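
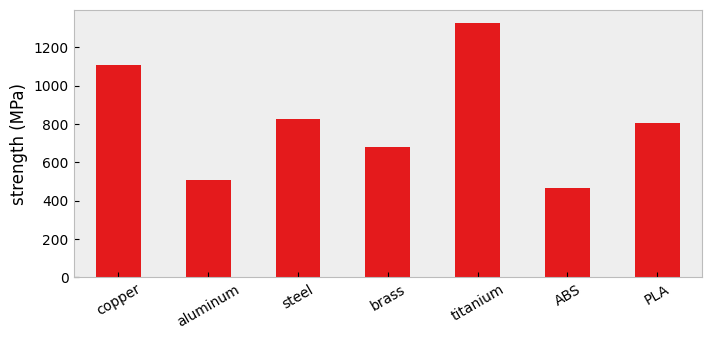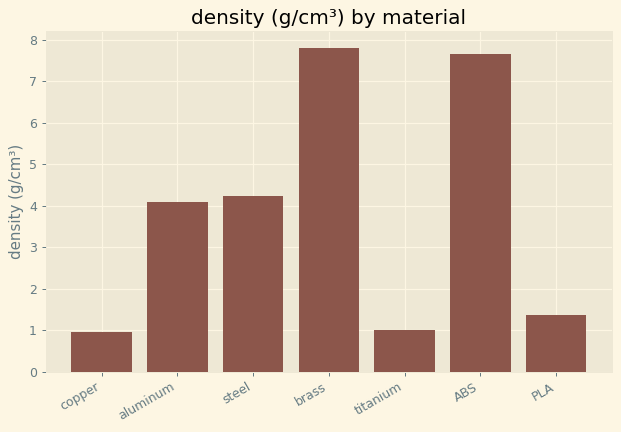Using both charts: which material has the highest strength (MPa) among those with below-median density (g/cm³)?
titanium

Chart 2 median density (g/cm³) ≈ 4; below-median materials: copper, titanium, PLA. Among those, titanium has the highest strength (MPa) (≈ 1400).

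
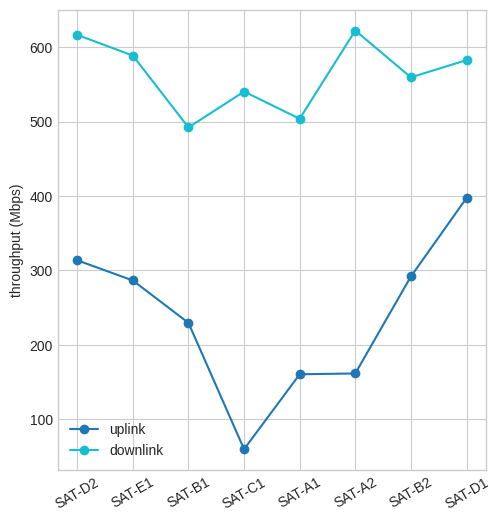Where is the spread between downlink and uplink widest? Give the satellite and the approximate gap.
SAT-C1, ≈ 500 Mbps

SAT-C1: downlink ≈ 550, uplink ≈ 50 → gap ≈ 500. Next-largest (SAT-A2) is only ≈ 450.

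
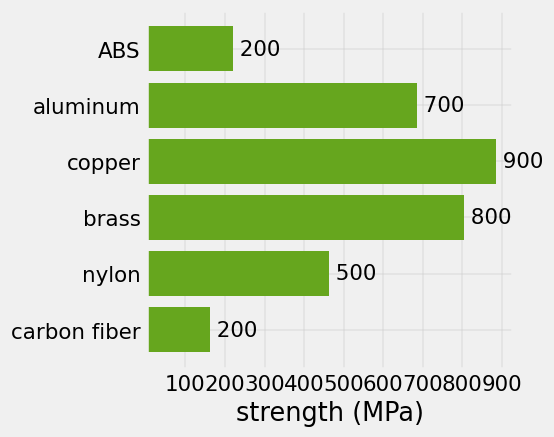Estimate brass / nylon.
brass ≈ 800, nylon ≈ 500; 800/500 ≈ 1.6.

≈ 1.6×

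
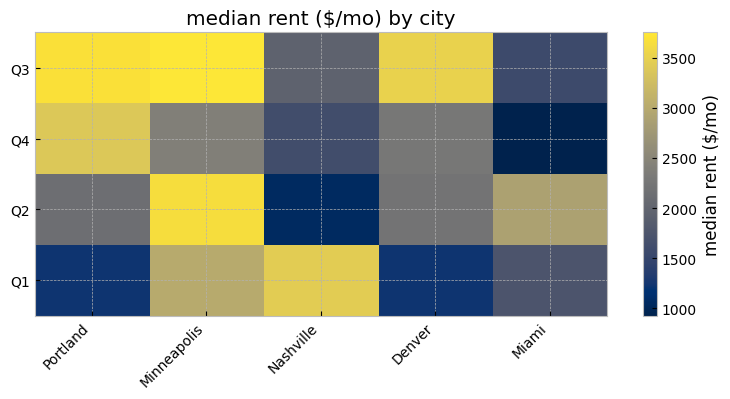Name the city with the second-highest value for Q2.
Miami

Top 3 for Q2: Minneapolis ≈ 3500, Miami ≈ 3000, Denver ≈ 2000.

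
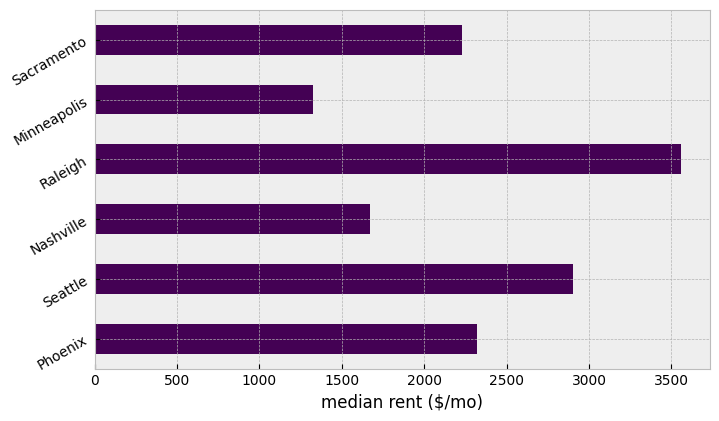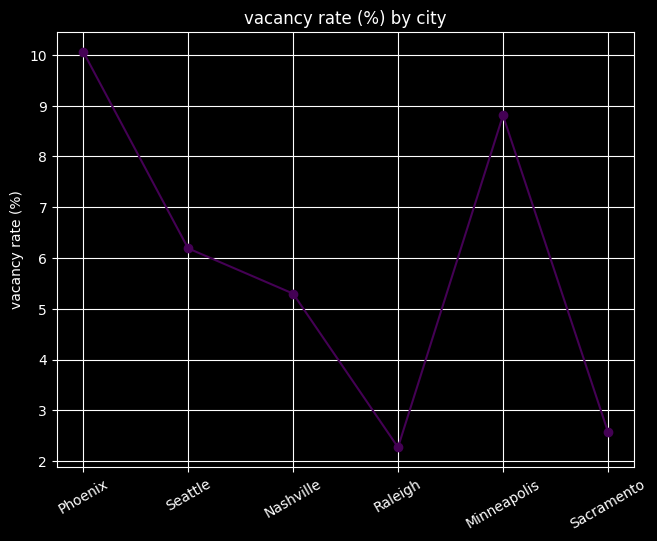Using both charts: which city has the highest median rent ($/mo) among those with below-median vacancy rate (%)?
Chart 2 median vacancy rate (%) ≈ 6; below-median cities: Nashville, Raleigh, Sacramento. Among those, Raleigh has the highest median rent ($/mo) (≈ 3500).

Raleigh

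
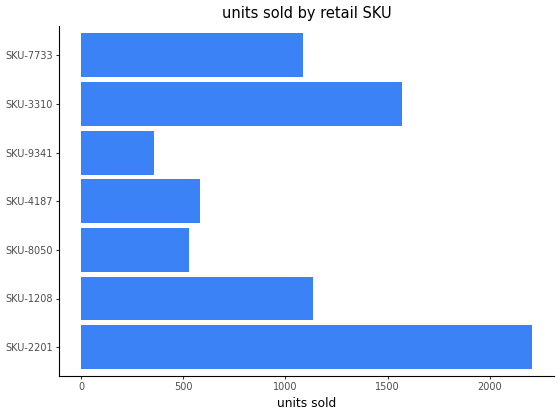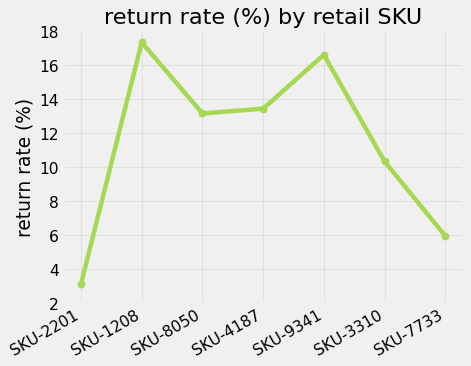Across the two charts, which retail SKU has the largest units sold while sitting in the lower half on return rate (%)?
Chart 2 median return rate (%) ≈ 14; below-median retail SKUs: SKU-2201, SKU-3310, SKU-7733. Among those, SKU-2201 has the highest units sold (≈ 2000).

SKU-2201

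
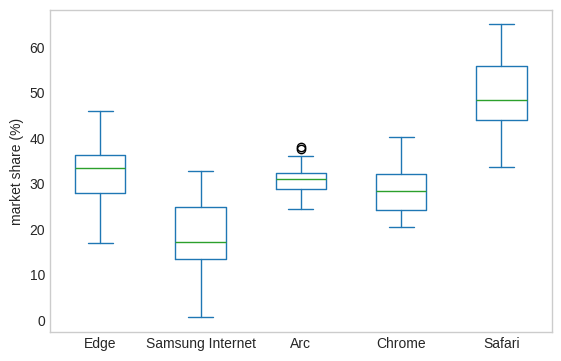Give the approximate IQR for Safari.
Q3 ≈ 55, Q1 ≈ 45; IQR ≈ 10.

≈ 10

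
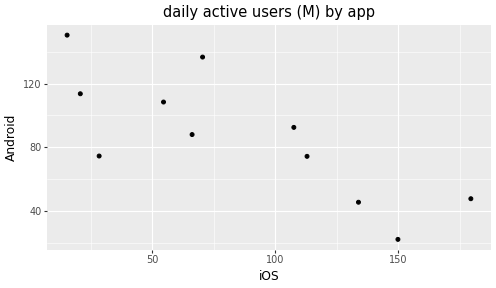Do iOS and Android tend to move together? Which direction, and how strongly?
negative, strong

Points are negatively correlated; strong (|r| ≈ 0.8).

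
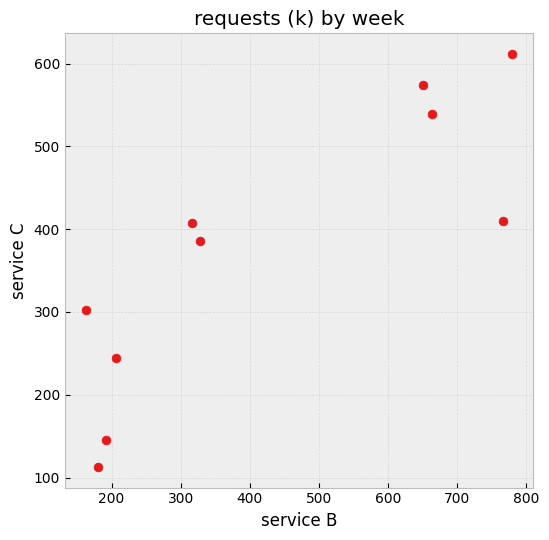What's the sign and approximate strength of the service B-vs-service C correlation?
Points are positively correlated; strong (|r| ≈ 0.8).

positive, strong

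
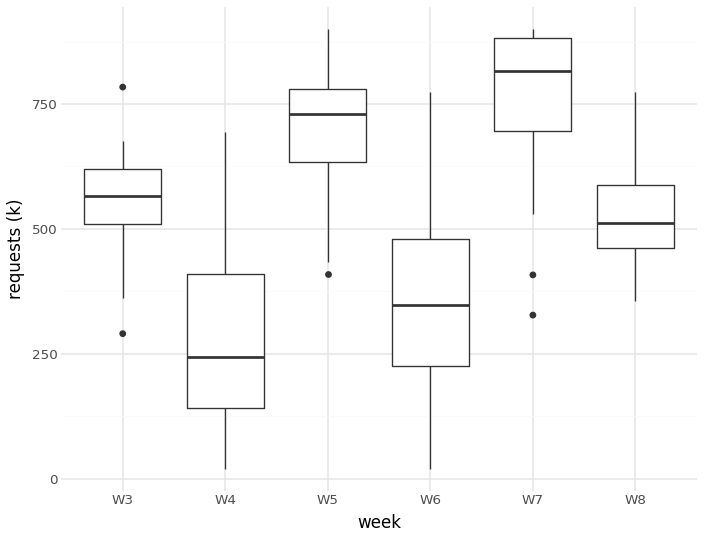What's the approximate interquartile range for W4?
≈ 250

Q3 ≈ 400, Q1 ≈ 150; IQR ≈ 250.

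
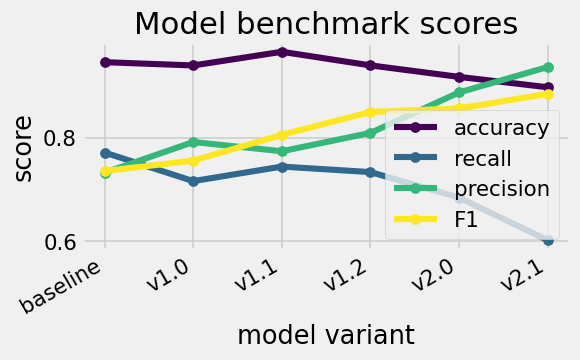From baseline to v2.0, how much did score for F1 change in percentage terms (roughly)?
baseline ≈ 0.75, v2.0 ≈ 0.85; (0.85 − 0.75) / 0.75 ≈ +13.3%.

≈ +13.3%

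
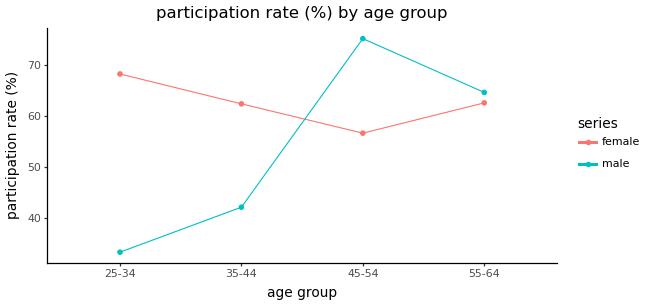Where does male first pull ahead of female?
45-54

35-44: male ≈ 40 vs female ≈ 60 (not yet); 45-54: male ≈ 75 vs female ≈ 55 (first crossover).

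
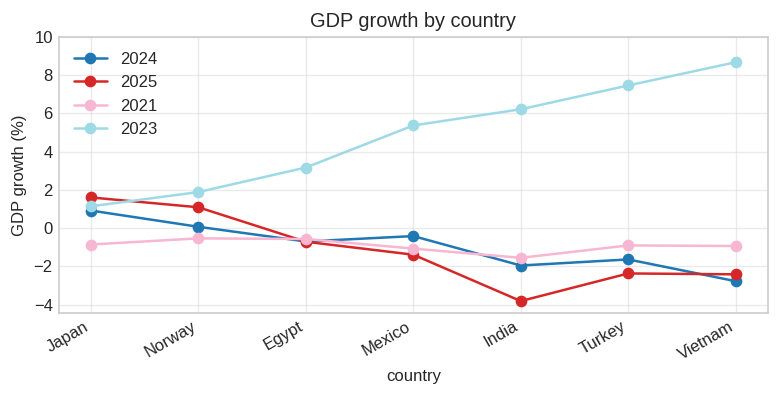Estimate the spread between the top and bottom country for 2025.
Max Japan ≈ 2, min India ≈ -4; range ≈ 6.

≈ 6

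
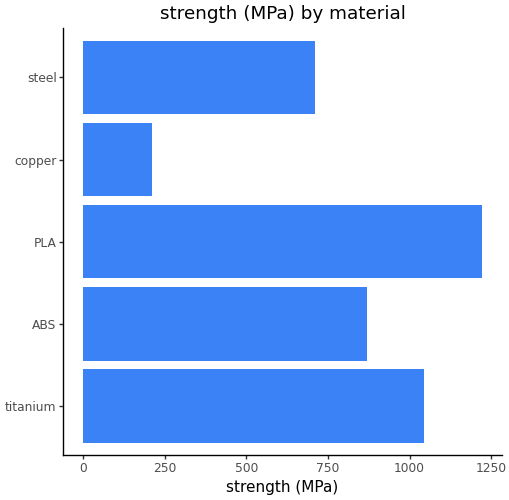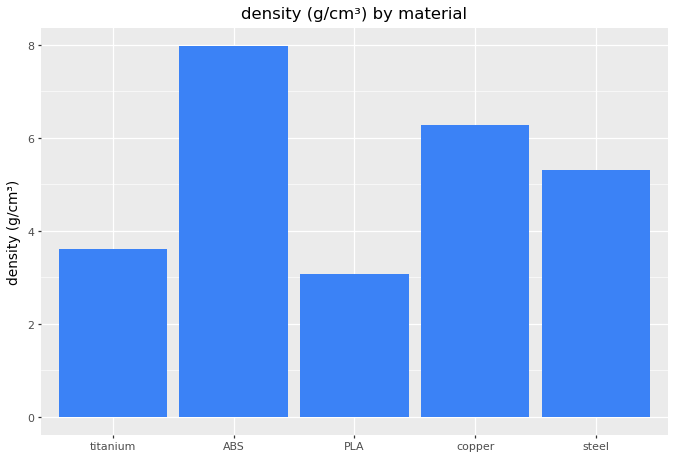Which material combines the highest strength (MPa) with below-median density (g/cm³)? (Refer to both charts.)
Chart 2 median density (g/cm³) ≈ 5; below-median materials: titanium, PLA. Among those, PLA has the highest strength (MPa) (≈ 1200).

PLA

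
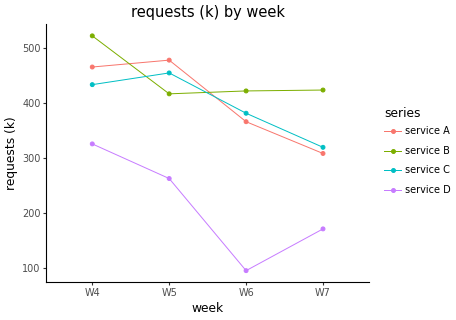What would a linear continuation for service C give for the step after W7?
≈ 225

Last three: 450, 400, 300 → slope ≈ -75/step → next ≈ 225.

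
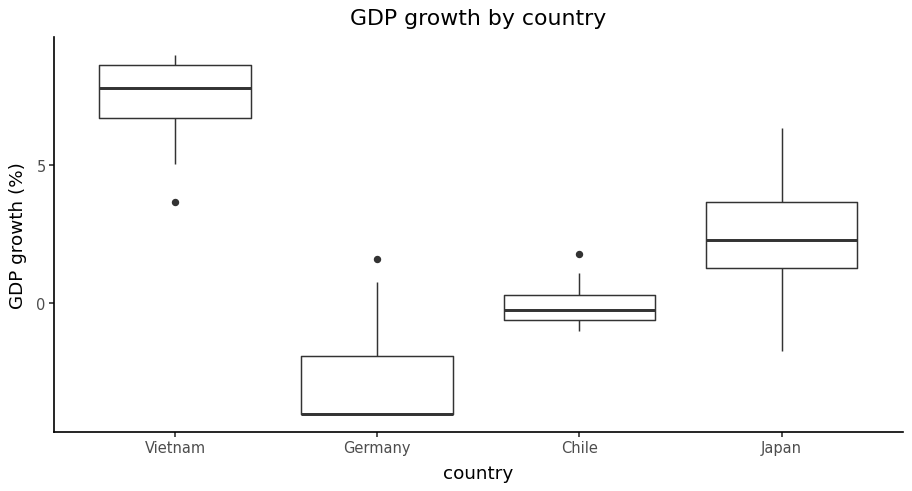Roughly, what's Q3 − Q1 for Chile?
Q3 ≈ 0, Q1 ≈ -1; IQR ≈ 1.

≈ 1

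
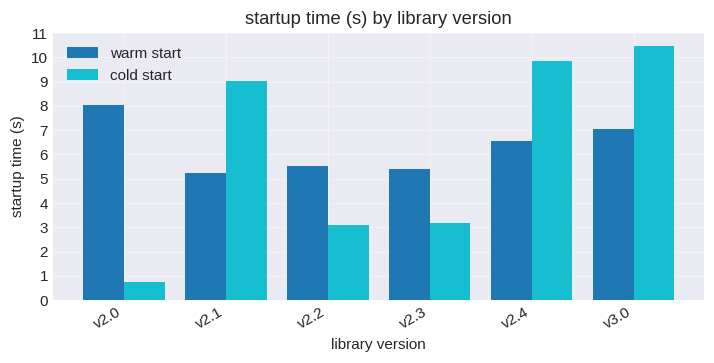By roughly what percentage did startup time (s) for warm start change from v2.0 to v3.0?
≈ -12.5%

v2.0 ≈ 8, v3.0 ≈ 7; (7 − 8) / 8 ≈ -12.5%.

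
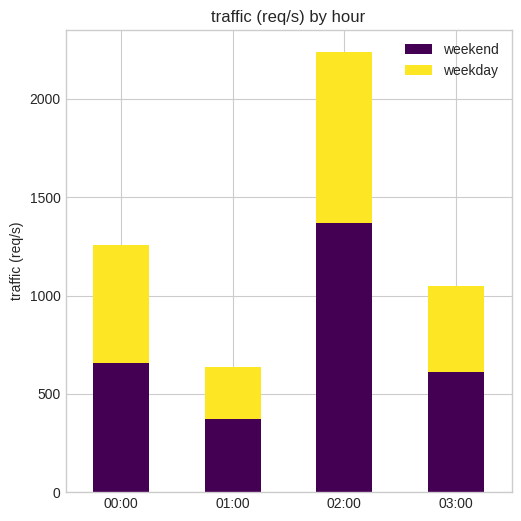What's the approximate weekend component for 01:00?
weekend top ≈ 400, bottom ≈ 0; segment ≈ 400.

≈ 400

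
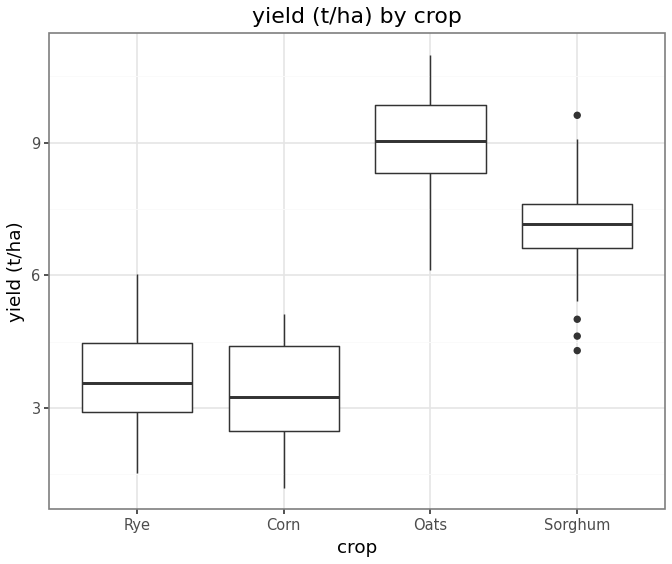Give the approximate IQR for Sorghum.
Q3 ≈ 7.5, Q1 ≈ 6.5; IQR ≈ 1.0.

≈ 1.0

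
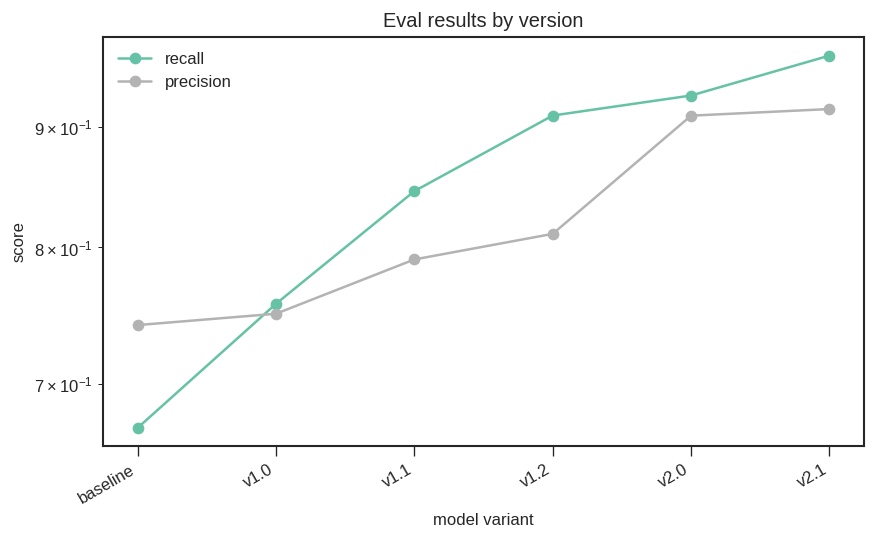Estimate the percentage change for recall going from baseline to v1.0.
≈ +15.4%

baseline ≈ 0.65, v1.0 ≈ 0.75; (0.75 − 0.65) / 0.65 ≈ +15.4%.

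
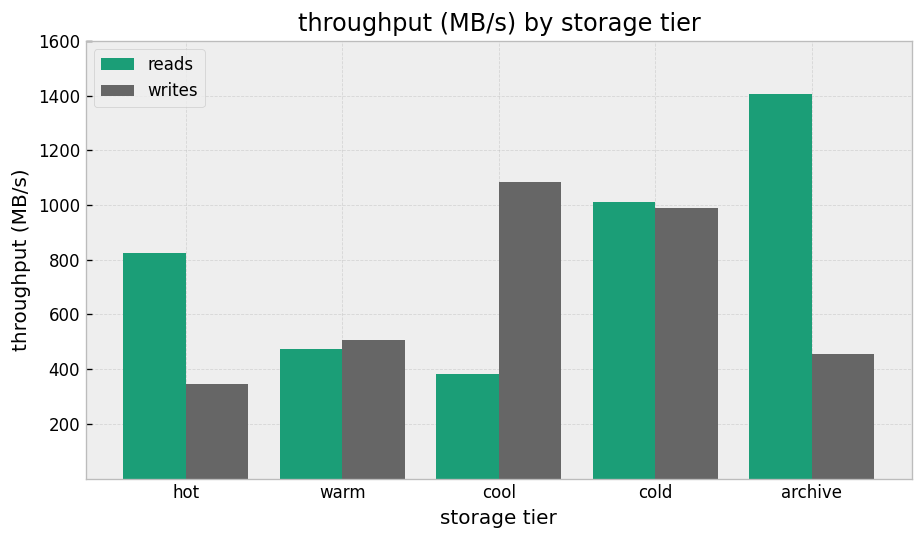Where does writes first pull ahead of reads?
hot: writes ≈ 400 vs reads ≈ 800 (not yet); warm: writes ≈ 600 vs reads ≈ 400 (first crossover).

warm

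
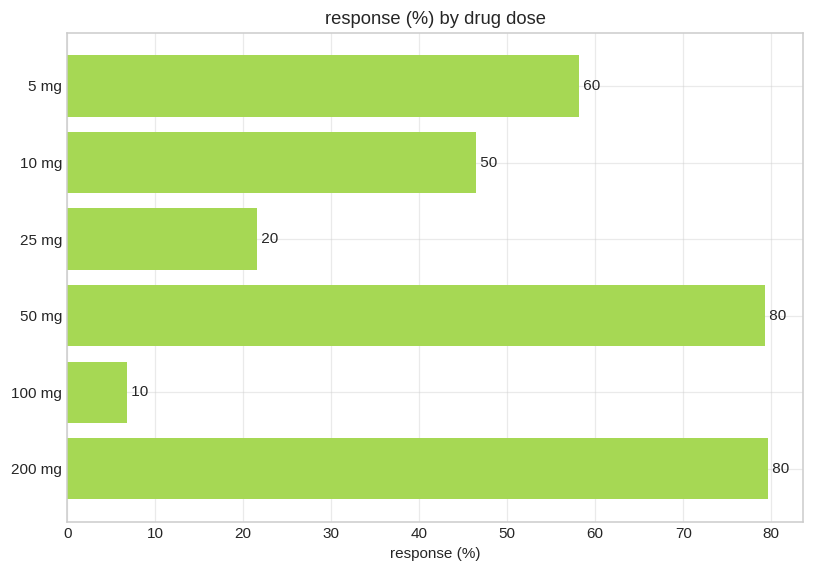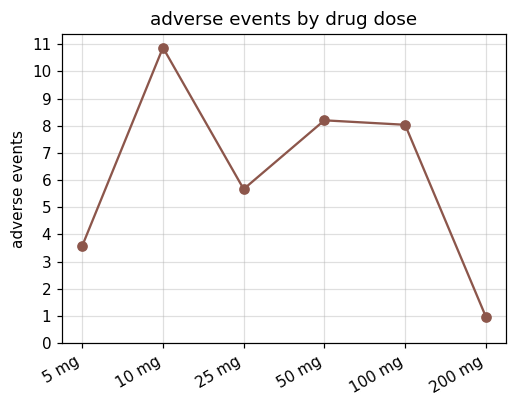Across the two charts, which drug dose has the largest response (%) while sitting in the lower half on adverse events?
200 mg

Chart 2 median adverse events ≈ 7; below-median drug doses: 5 mg, 25 mg, 200 mg. Among those, 200 mg has the highest response (%) (≈ 80).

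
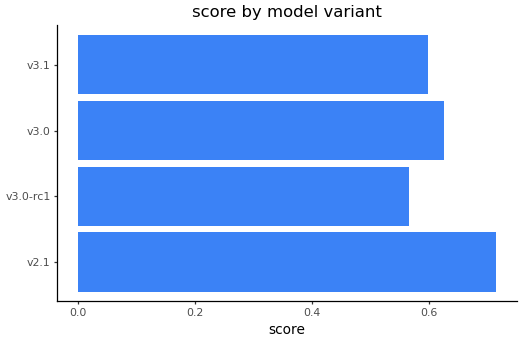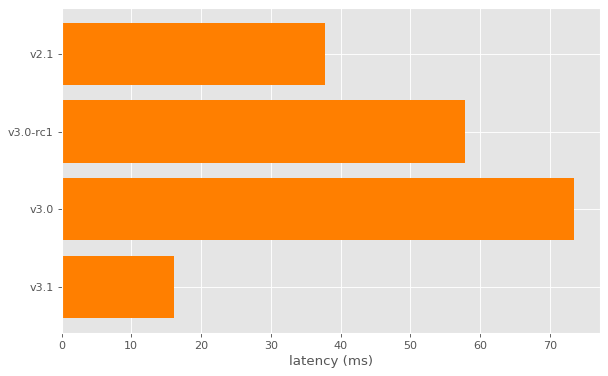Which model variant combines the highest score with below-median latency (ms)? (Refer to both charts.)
v2.1

Chart 2 median latency (ms) ≈ 50; below-median model variants: v2.1, v3.1. Among those, v2.1 has the highest score (≈ 0.7).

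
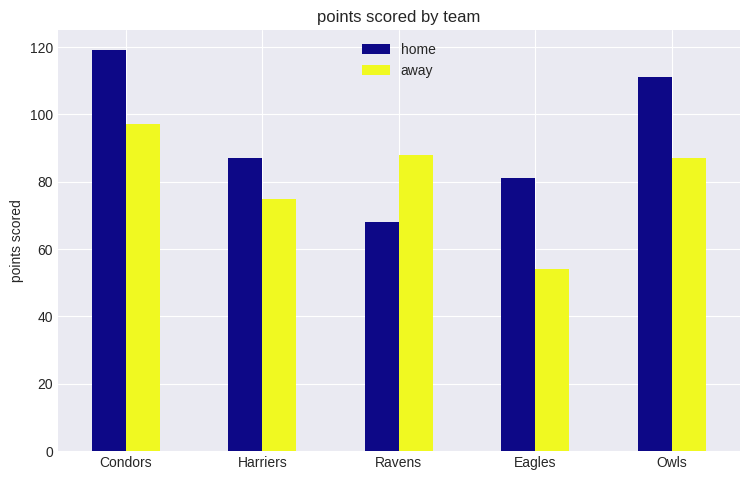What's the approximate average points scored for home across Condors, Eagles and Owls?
(120 + 80 + 110) / 3 ≈ 103.

≈ 103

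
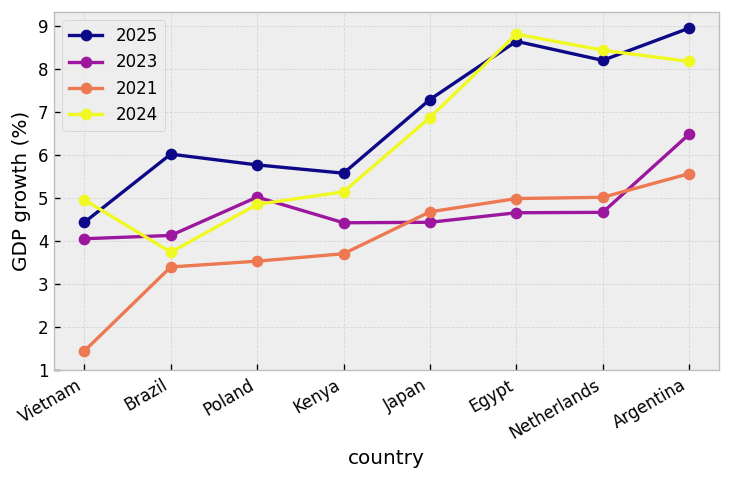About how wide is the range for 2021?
Max Argentina ≈ 6, min Vietnam ≈ 1; range ≈ 5.

≈ 5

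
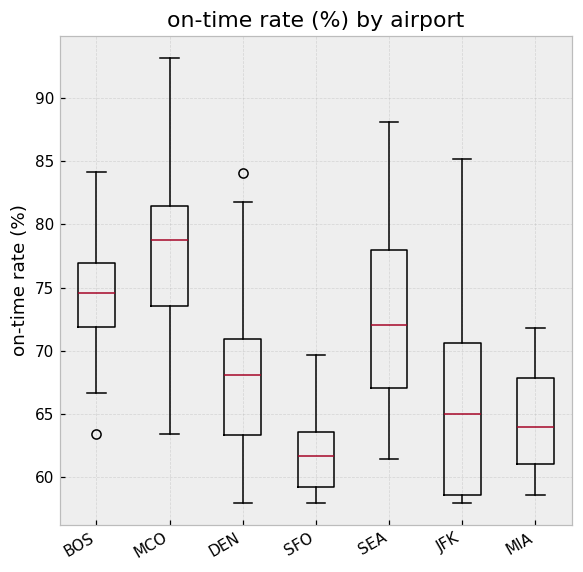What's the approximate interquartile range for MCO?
Q3 ≈ 82, Q1 ≈ 74; IQR ≈ 8.

≈ 8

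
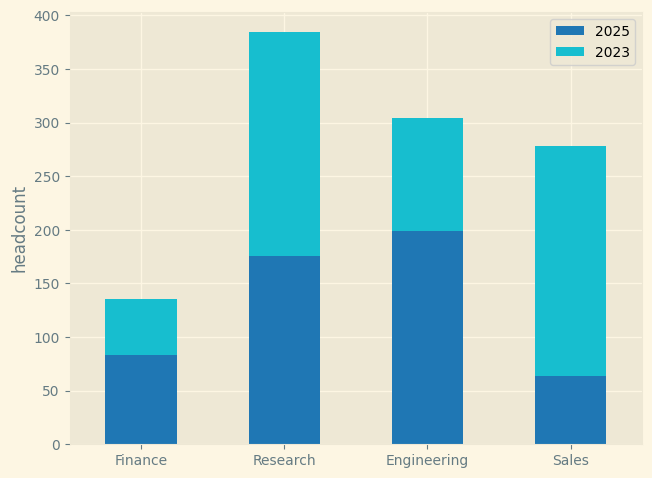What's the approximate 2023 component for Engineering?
≈ 100

2023 top ≈ 300, bottom ≈ 200; segment ≈ 100.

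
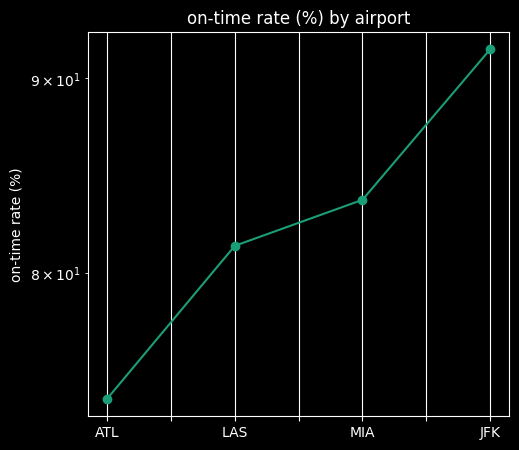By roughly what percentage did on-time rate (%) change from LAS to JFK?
≈ +12.2%

LAS ≈ 82, JFK ≈ 92; (92 − 82) / 82 ≈ +12.2%.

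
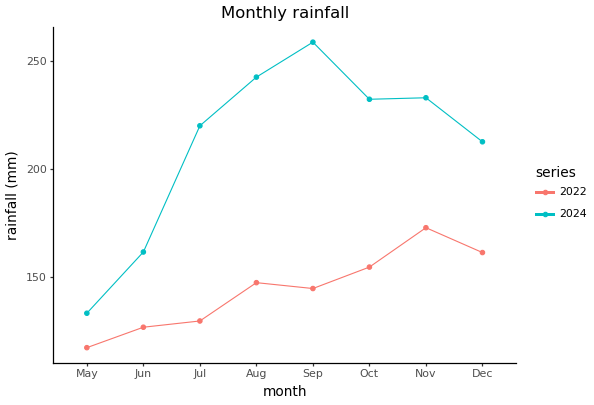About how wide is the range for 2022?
≈ 60

Max Nov ≈ 180, min May ≈ 120; range ≈ 60.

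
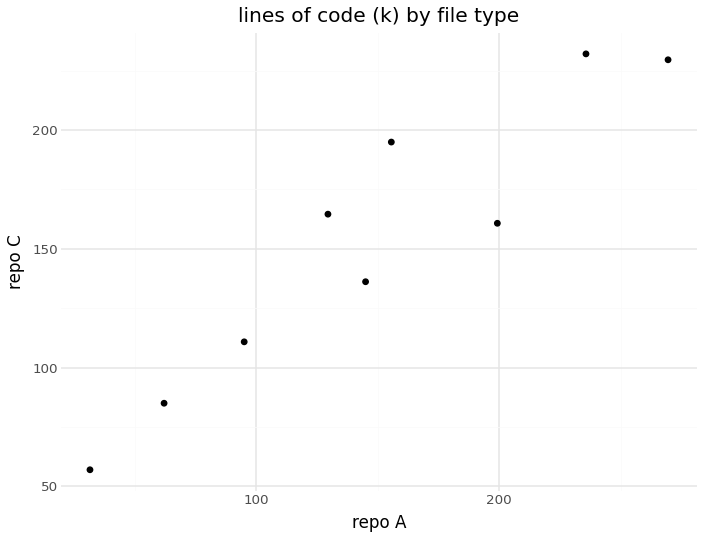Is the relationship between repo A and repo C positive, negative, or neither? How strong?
Points are positively correlated; strong (|r| ≈ 0.9).

positive, strong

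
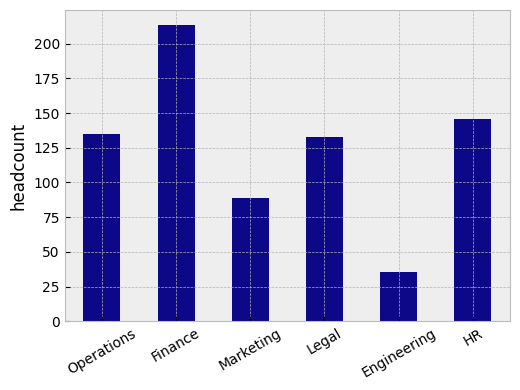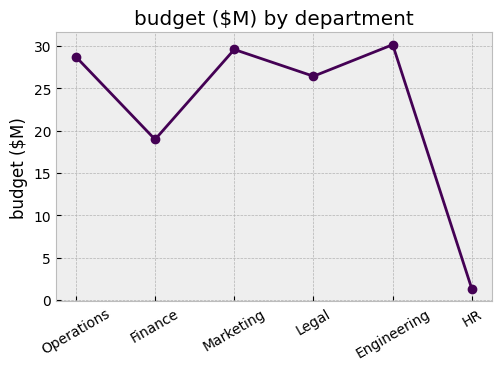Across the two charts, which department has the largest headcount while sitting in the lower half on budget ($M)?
Finance

Chart 2 median budget ($M) ≈ 30; below-median departments: Finance, Legal, HR. Among those, Finance has the highest headcount (≈ 220).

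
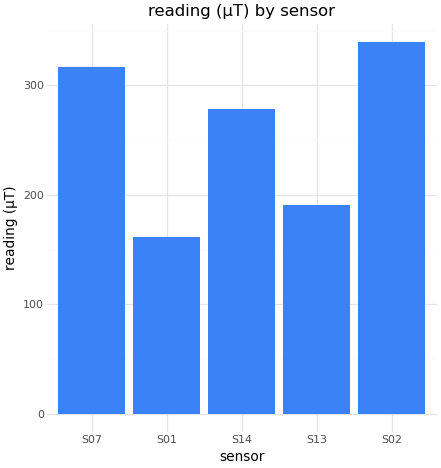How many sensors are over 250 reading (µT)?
Above 250: S07, S14, S02.

3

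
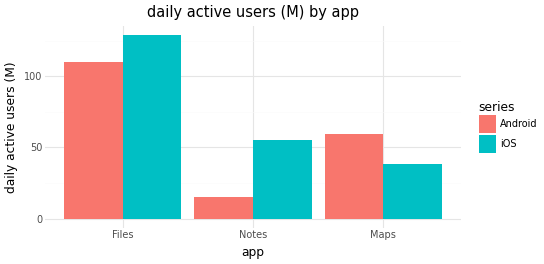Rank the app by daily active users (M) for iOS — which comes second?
Notes

Top 3 for iOS: Files ≈ 120, Notes ≈ 60, Maps ≈ 40.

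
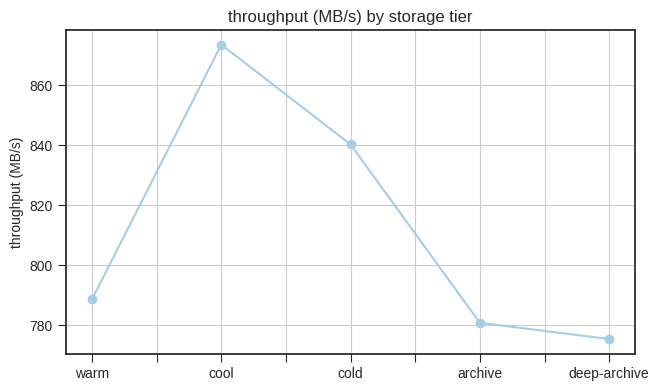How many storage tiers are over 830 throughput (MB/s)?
2

Above 830: cool, cold.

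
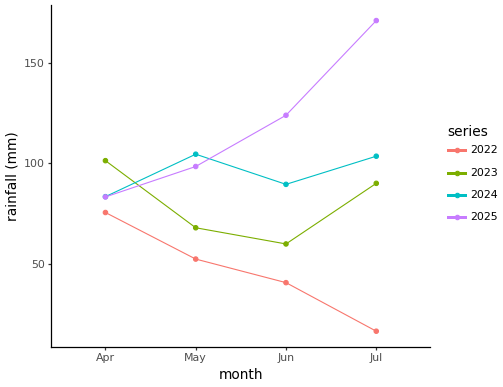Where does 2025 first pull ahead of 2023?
May

Apr: 2025 ≈ 80 vs 2023 ≈ 100 (not yet); May: 2025 ≈ 100 vs 2023 ≈ 60 (first crossover).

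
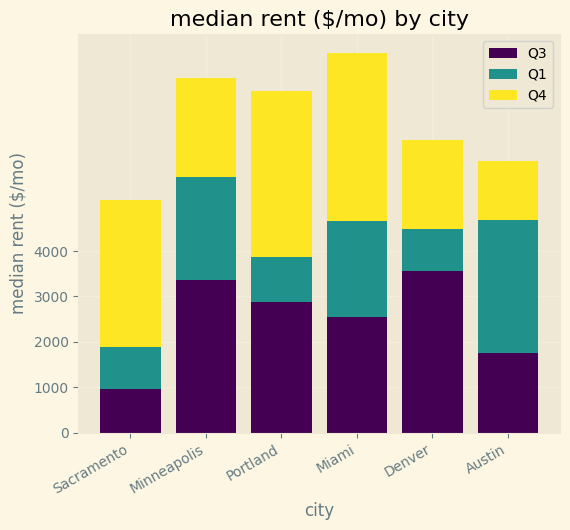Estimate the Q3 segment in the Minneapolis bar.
Q3 top ≈ 3000, bottom ≈ 0; segment ≈ 3000.

≈ 3000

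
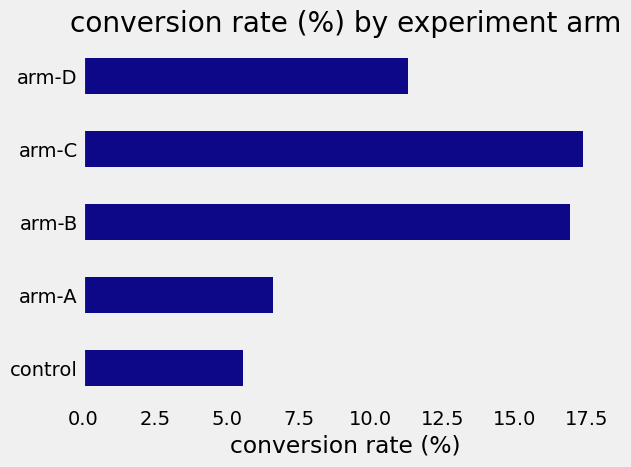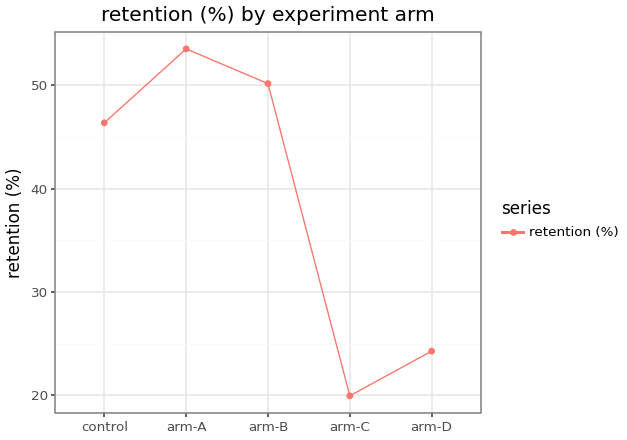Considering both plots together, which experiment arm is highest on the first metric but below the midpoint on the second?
arm-C

Chart 2 median retention (%) ≈ 45; below-median experiment arms: arm-C, arm-D. Among those, arm-C has the highest conversion rate (%) (≈ 18).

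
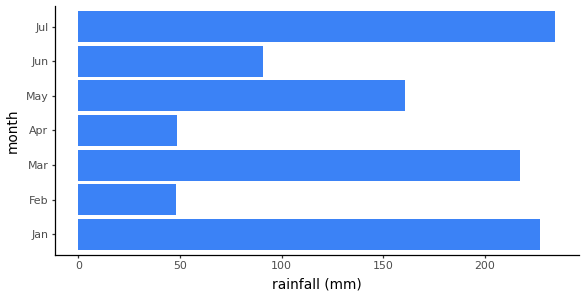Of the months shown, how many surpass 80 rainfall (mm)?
Above 80: Jan, Mar, May, Jun, Jul.

5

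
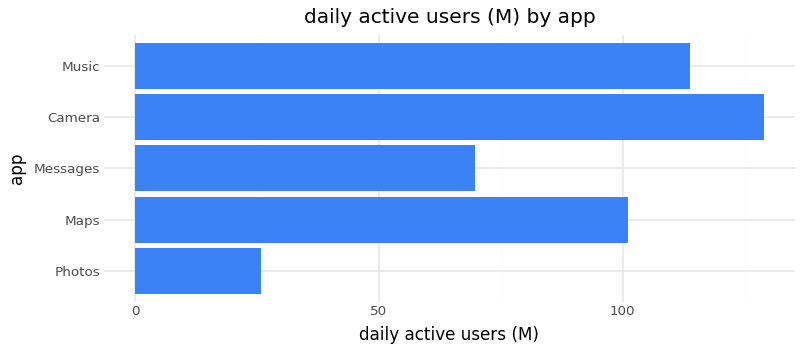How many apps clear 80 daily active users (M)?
3

Above 80: Maps, Camera, Music.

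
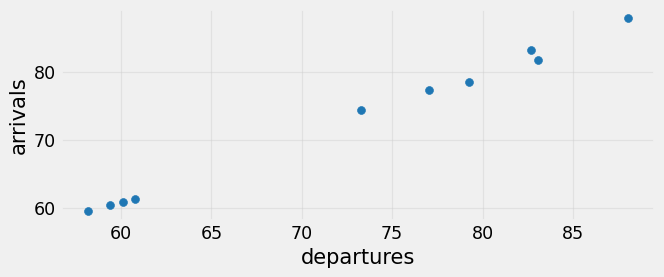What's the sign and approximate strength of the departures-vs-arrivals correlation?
Points are positively correlated; strong (|r| ≈ 1.0).

positive, strong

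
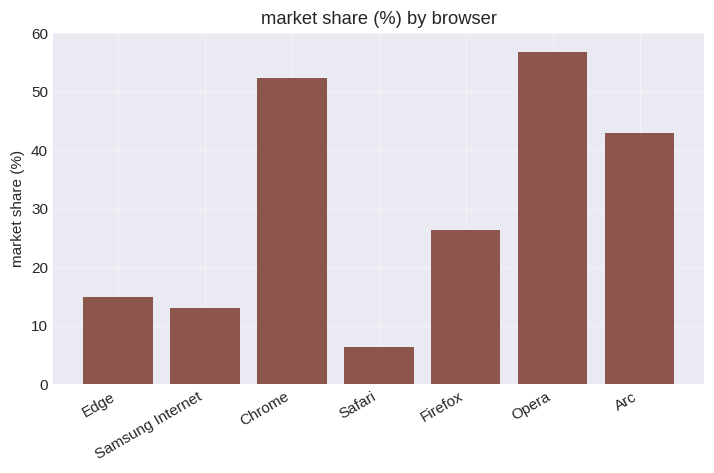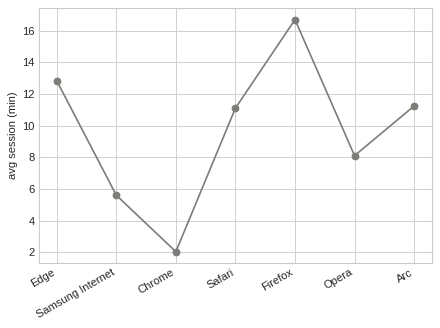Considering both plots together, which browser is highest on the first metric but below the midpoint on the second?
Opera

Chart 2 median avg session (min) ≈ 12; below-median browsers: Samsung Internet, Chrome, Opera. Among those, Opera has the highest market share (%) (≈ 60).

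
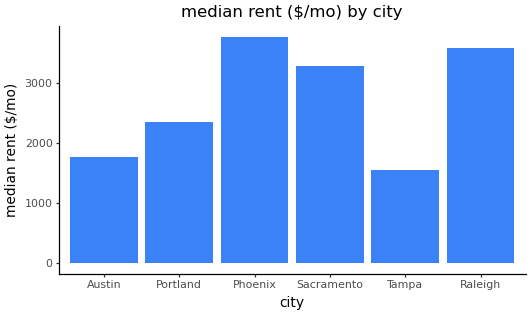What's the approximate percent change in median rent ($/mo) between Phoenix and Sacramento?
≈ -12.5%

Phoenix ≈ 4000, Sacramento ≈ 3500; (3500 − 4000) / 4000 ≈ -12.5%.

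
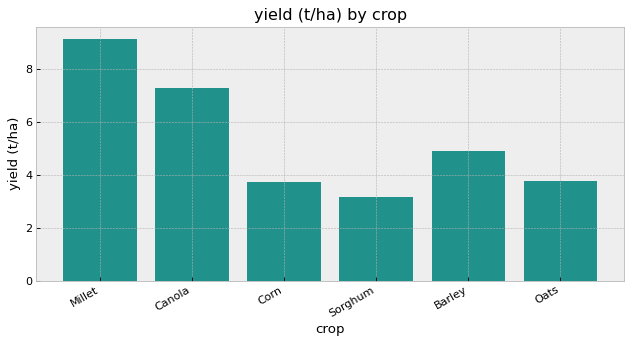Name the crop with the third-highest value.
Barley

Top 4: Millet ≈ 9, Canola ≈ 7, Barley ≈ 5, Oats ≈ 4.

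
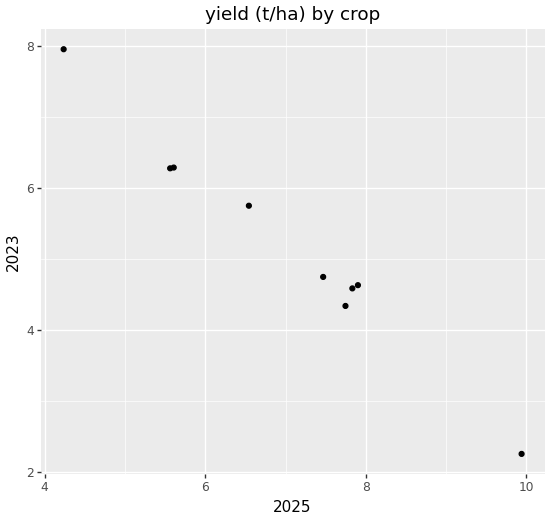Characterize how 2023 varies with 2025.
negative, strong

Points are negatively correlated; strong (|r| ≈ 1.0).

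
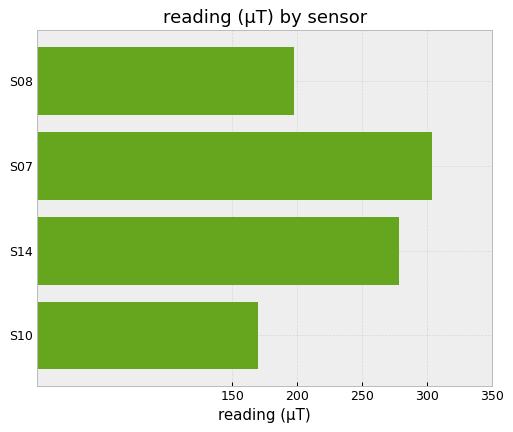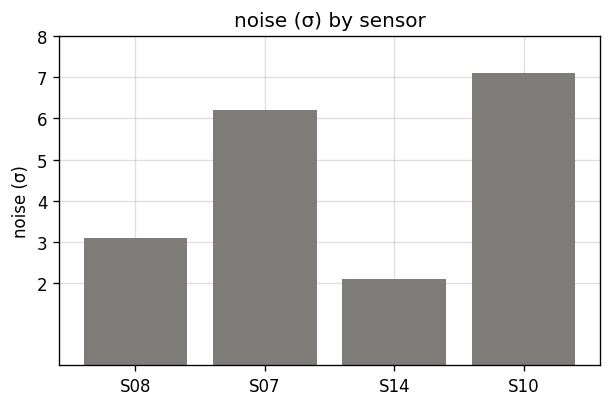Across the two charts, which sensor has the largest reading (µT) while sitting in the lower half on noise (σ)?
S14

Chart 2 median noise (σ) ≈ 5; below-median sensors: S08, S14. Among those, S14 has the highest reading (µT) (≈ 300).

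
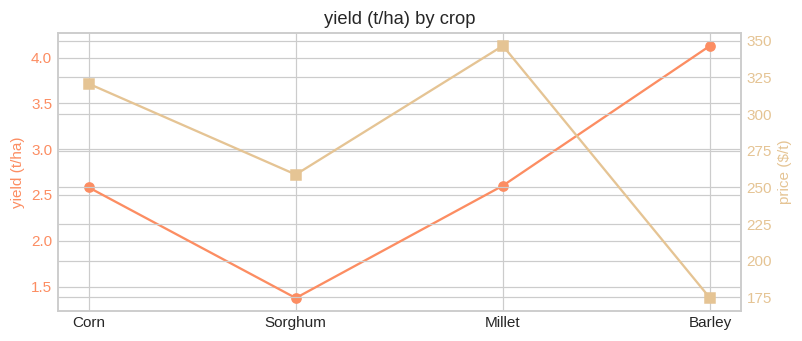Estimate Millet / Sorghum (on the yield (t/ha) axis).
Millet ≈ 2.5, Sorghum ≈ 1.5; 2.5/1.5 ≈ 1.67.

≈ 1.67×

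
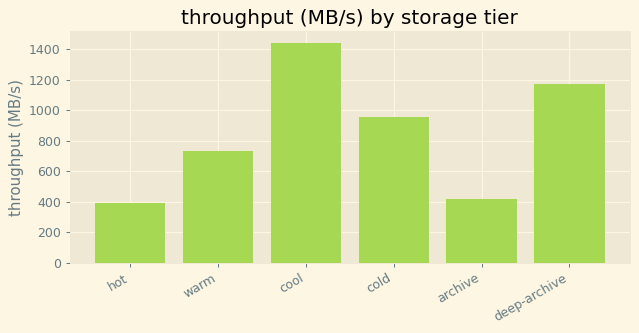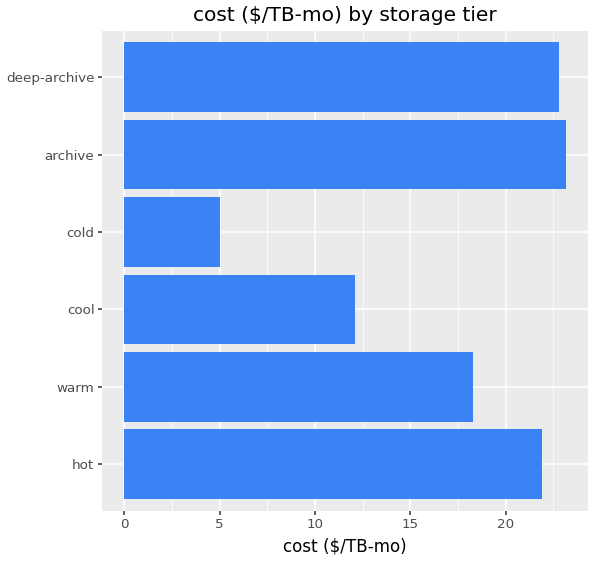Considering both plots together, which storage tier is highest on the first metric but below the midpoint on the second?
Chart 2 median cost ($/TB-mo) ≈ 20; below-median storage tiers: warm, cool, cold. Among those, cool has the highest throughput (MB/s) (≈ 1400).

cool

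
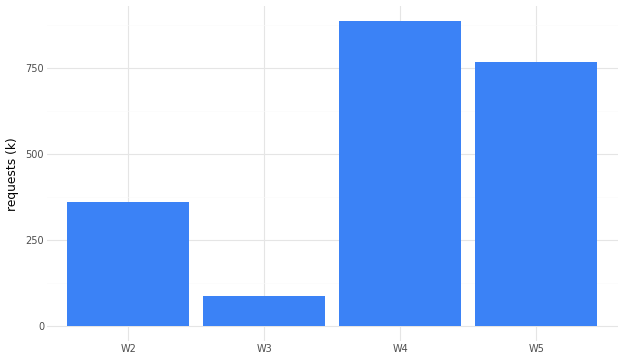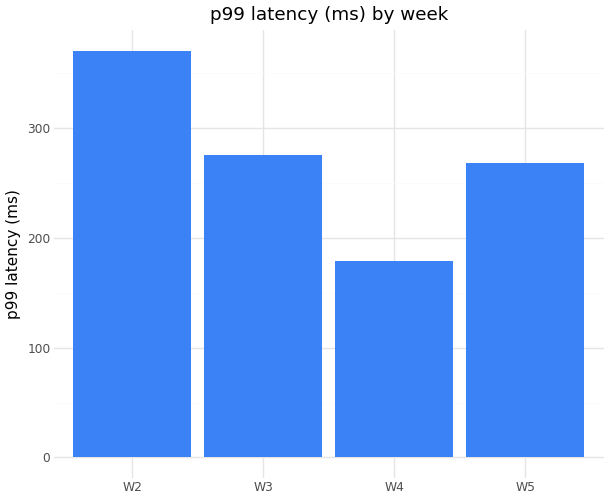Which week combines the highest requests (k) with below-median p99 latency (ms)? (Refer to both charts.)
W4

Chart 2 median p99 latency (ms) ≈ 250; below-median weeks: W4, W5. Among those, W4 has the highest requests (k) (≈ 900).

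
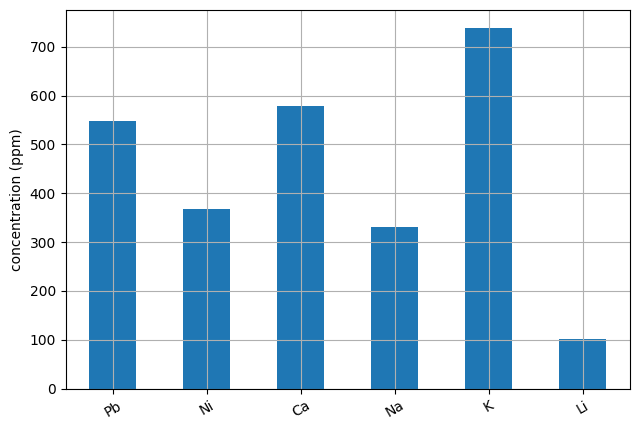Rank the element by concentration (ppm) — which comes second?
Ca

Top 3: K ≈ 700, Ca ≈ 600, Pb ≈ 500.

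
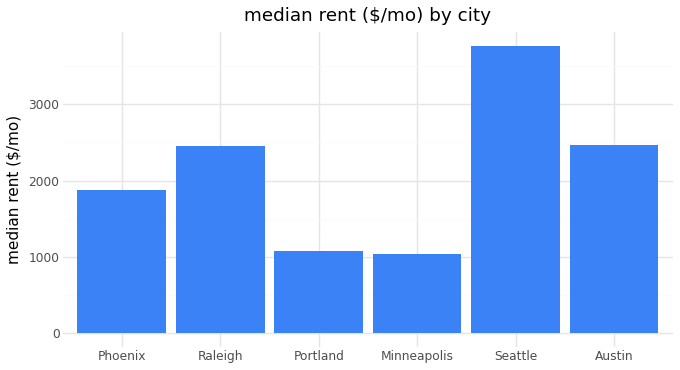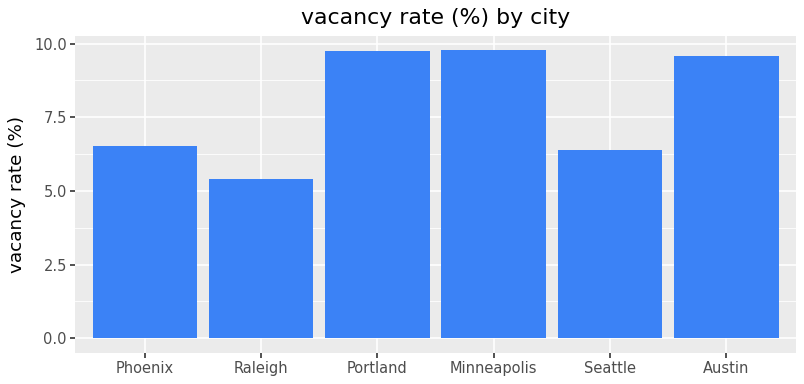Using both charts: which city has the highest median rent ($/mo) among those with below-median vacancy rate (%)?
Chart 2 median vacancy rate (%) ≈ 8; below-median cities: Phoenix, Raleigh, Seattle. Among those, Seattle has the highest median rent ($/mo) (≈ 4000).

Seattle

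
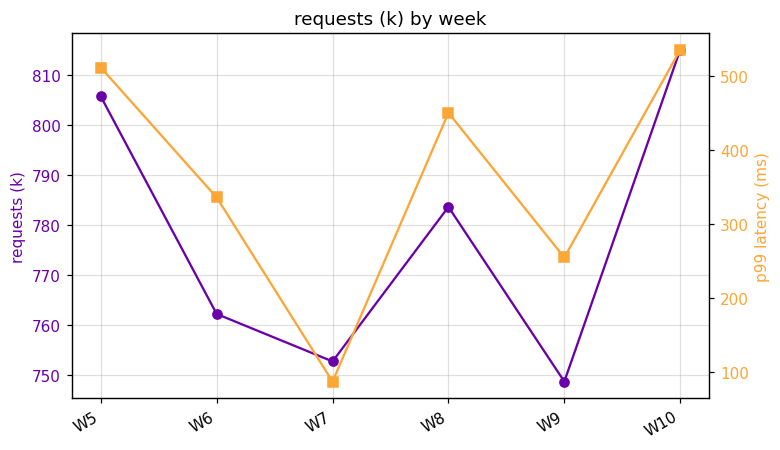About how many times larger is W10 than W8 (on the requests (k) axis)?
W10 ≈ 820, W8 ≈ 780; 820/780 ≈ 1.05.

≈ 1.05×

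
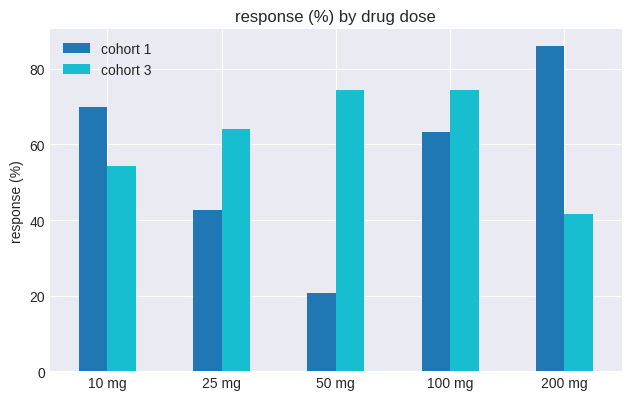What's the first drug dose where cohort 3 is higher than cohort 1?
10 mg: cohort 3 ≈ 50 vs cohort 1 ≈ 70 (not yet); 25 mg: cohort 3 ≈ 60 vs cohort 1 ≈ 40 (first crossover).

25 mg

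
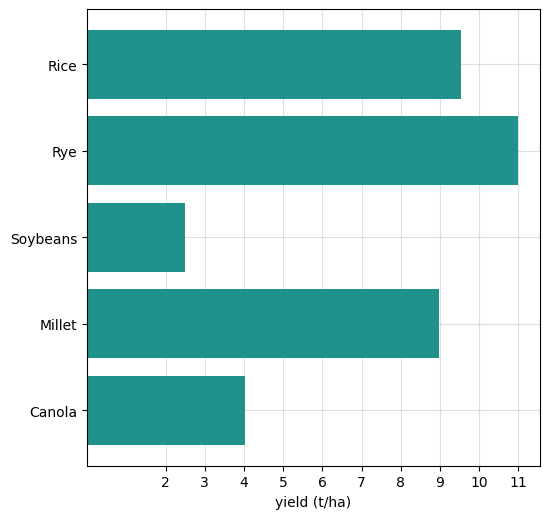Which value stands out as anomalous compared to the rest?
Soybeans

Soybeans ≈ 2; the rest sit between ≈ 4 and ≈ 11.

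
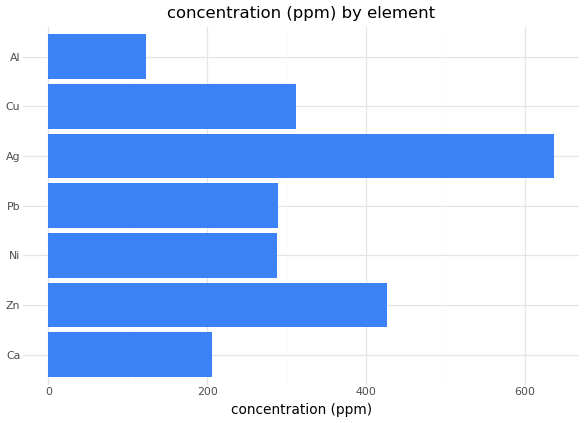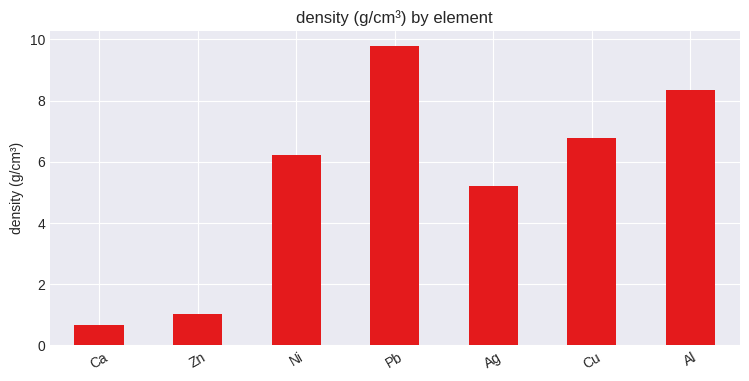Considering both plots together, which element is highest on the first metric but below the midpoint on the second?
Ag

Chart 2 median density (g/cm³) ≈ 6; below-median elements: Ca, Zn, Ag. Among those, Ag has the highest concentration (ppm) (≈ 600).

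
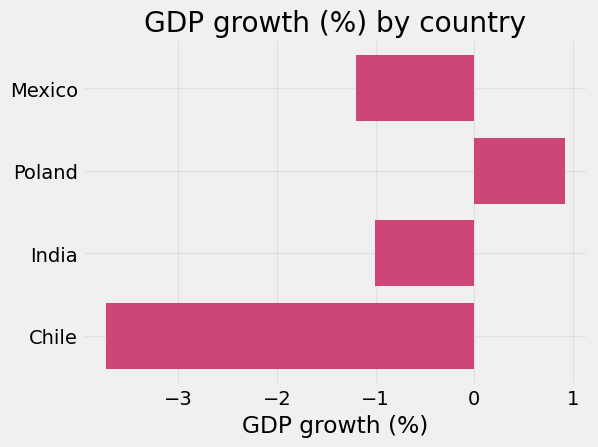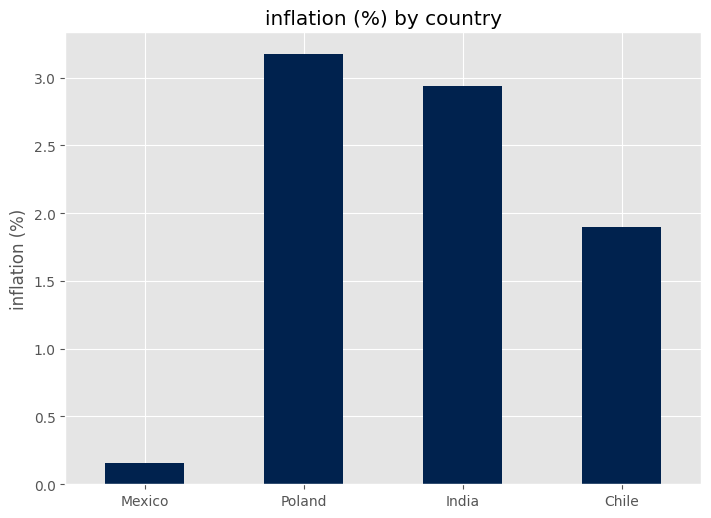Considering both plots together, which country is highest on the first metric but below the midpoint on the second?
Chart 2 median inflation (%) ≈ 2.5; below-median countries: Mexico, Chile. Among those, Mexico has the highest GDP growth (%) (≈ -1.2).

Mexico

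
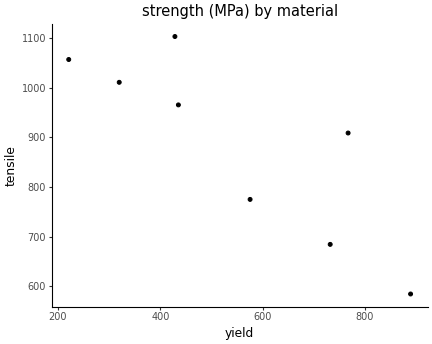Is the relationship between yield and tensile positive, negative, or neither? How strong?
Points are negatively correlated; strong (|r| ≈ 0.8).

negative, strong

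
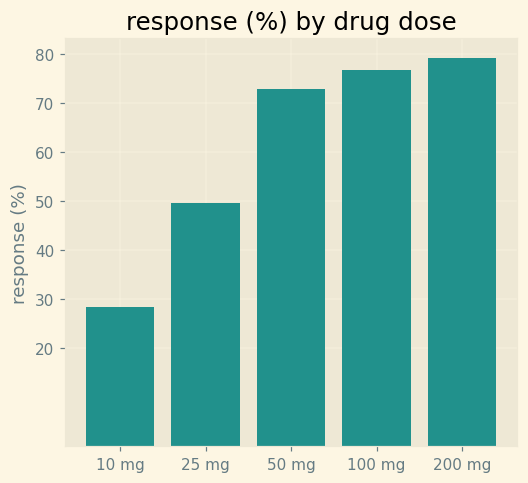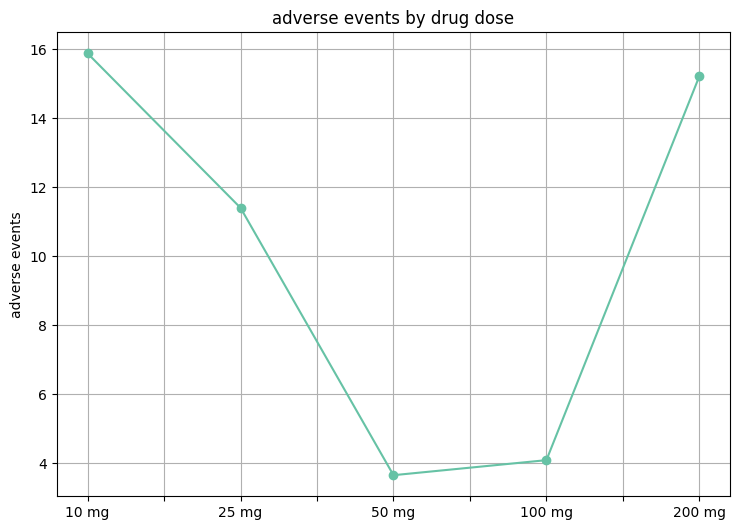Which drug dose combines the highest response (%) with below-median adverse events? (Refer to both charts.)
Chart 2 median adverse events ≈ 12; below-median drug doses: 50 mg, 100 mg. Among those, 100 mg has the highest response (%) (≈ 80).

100 mg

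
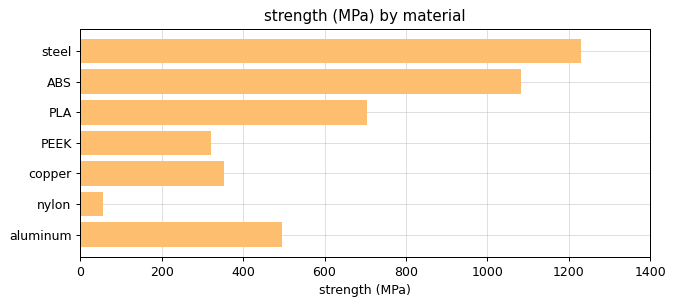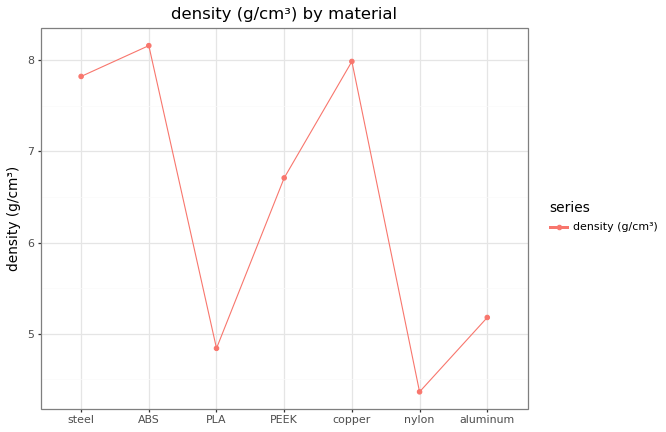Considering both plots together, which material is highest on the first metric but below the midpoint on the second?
Chart 2 median density (g/cm³) ≈ 7; below-median materials: PLA, nylon, aluminum. Among those, PLA has the highest strength (MPa) (≈ 800).

PLA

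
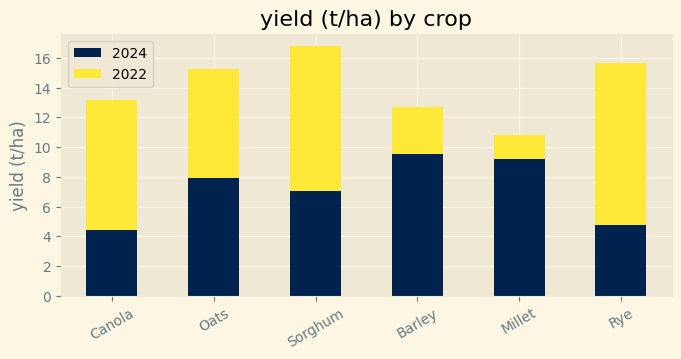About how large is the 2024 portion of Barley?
≈ 10

2024 top ≈ 10, bottom ≈ 0; segment ≈ 10.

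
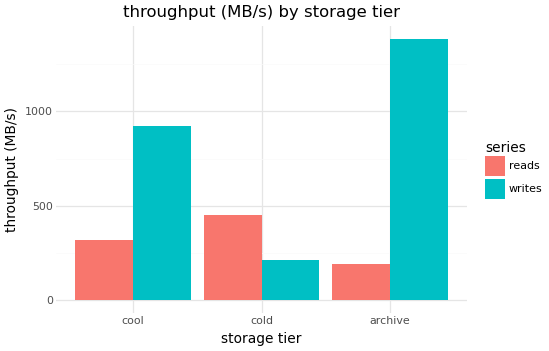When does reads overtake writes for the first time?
cold

cool: reads ≈ 400 vs writes ≈ 1000 (not yet); cold: reads ≈ 400 vs writes ≈ 200 (first crossover).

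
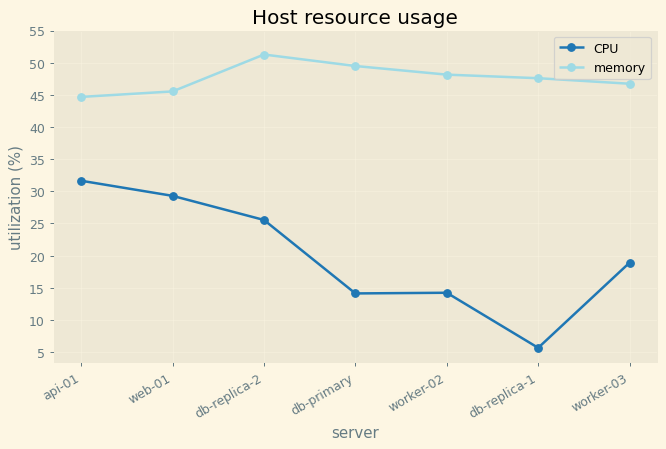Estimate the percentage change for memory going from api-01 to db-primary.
api-01 ≈ 45, db-primary ≈ 50; (50 − 45) / 45 ≈ +11.1%.

≈ +11.1%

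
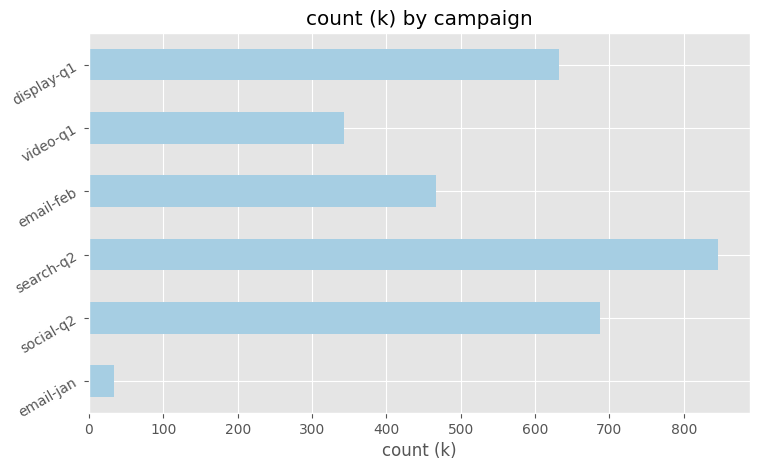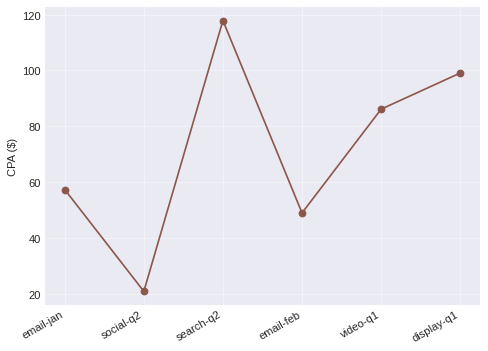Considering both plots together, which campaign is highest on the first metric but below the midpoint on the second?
Chart 2 median CPA ($) ≈ 80; below-median campaigns: email-jan, social-q2, email-feb. Among those, social-q2 has the highest count (k) (≈ 700).

social-q2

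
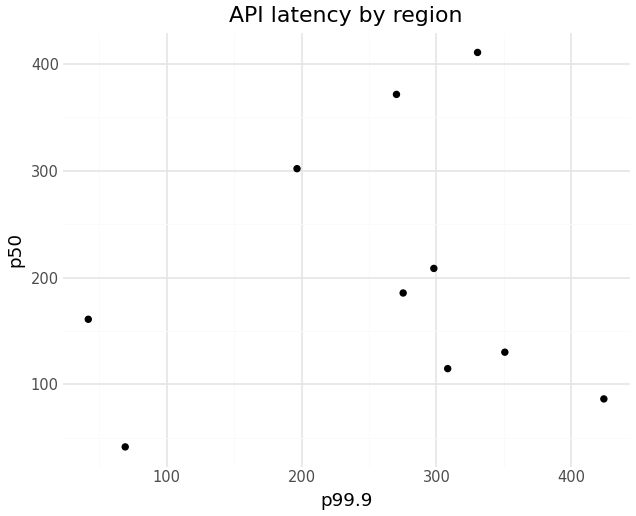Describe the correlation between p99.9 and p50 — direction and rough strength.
Points are roughly uncorrelated; weak (|r| ≈ 0.1).

no clear correlation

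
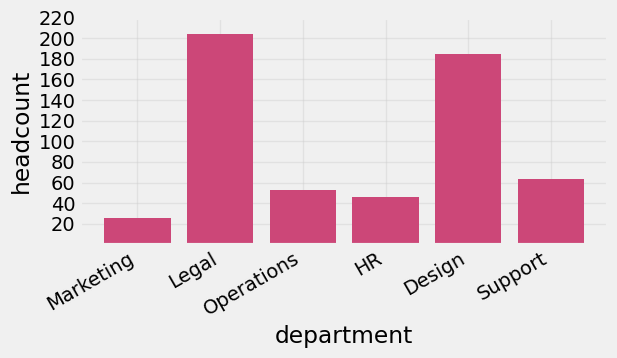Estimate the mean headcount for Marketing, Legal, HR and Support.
≈ 80

(20 + 200 + 40 + 60) / 4 ≈ 80.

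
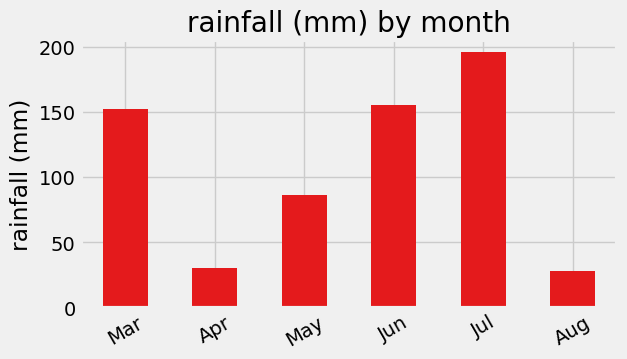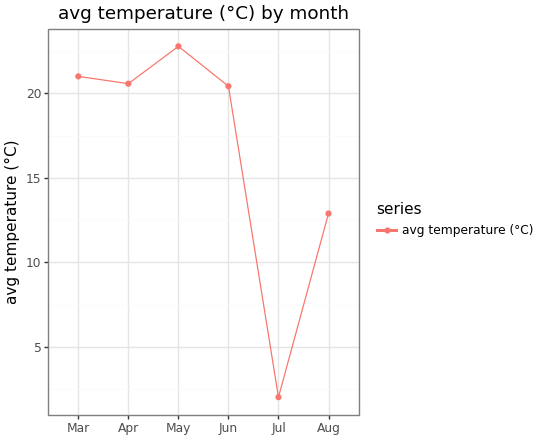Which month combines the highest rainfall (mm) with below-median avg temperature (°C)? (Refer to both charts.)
Chart 2 median avg temperature (°C) ≈ 20; below-median months: Jun, Jul, Aug. Among those, Jul has the highest rainfall (mm) (≈ 200).

Jul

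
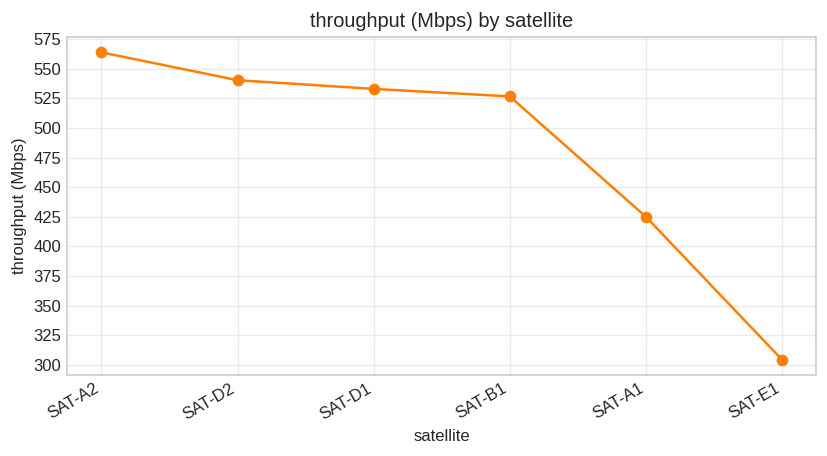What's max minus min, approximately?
Max SAT-A2 ≈ 575, min SAT-E1 ≈ 300; range ≈ 275.

≈ 275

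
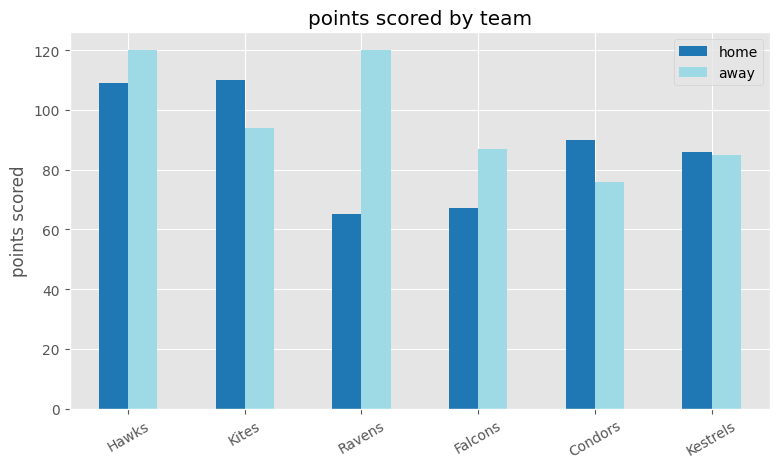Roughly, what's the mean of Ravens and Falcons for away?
≈ 105

(120 + 90) / 2 ≈ 105.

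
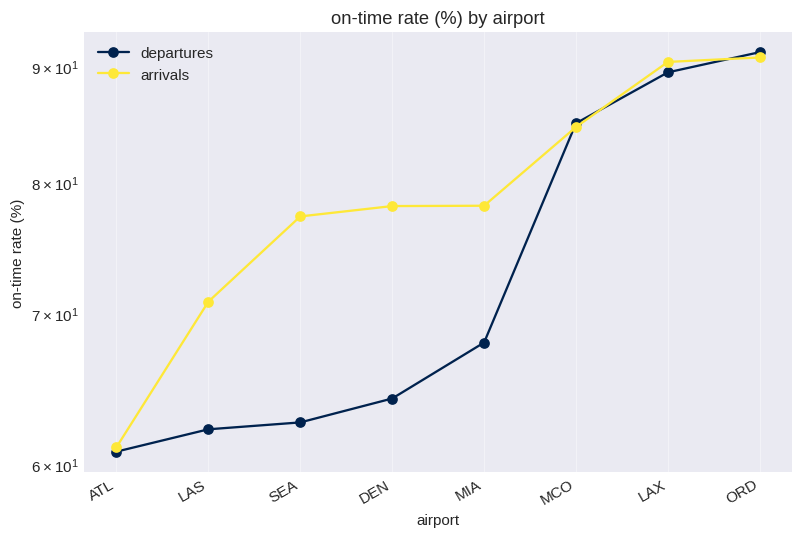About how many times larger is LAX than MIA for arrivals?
LAX ≈ 90, MIA ≈ 80; 90/80 ≈ 1.12.

≈ 1.12×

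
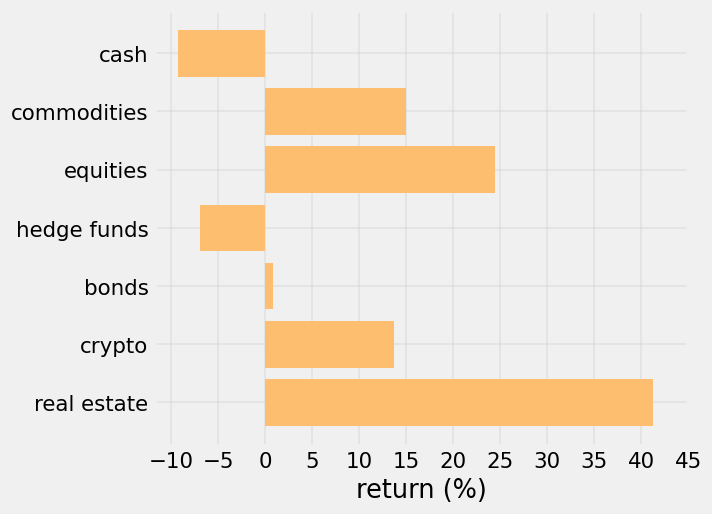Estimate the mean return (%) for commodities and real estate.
(15 + 40) / 2 ≈ 28.

≈ 28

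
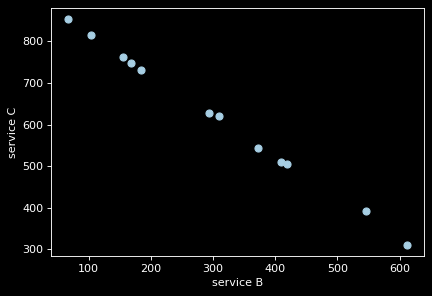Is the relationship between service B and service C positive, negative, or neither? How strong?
Points are negatively correlated; strong (|r| ≈ 1.0).

negative, strong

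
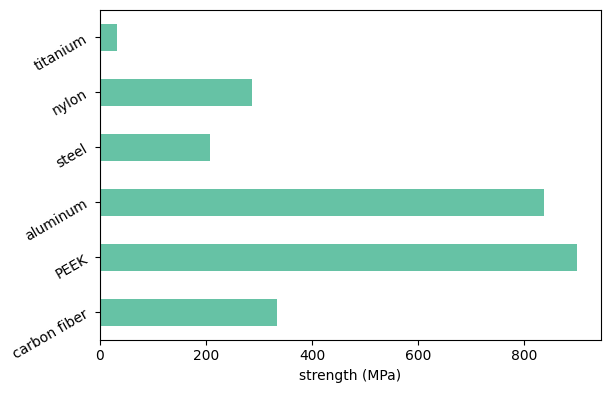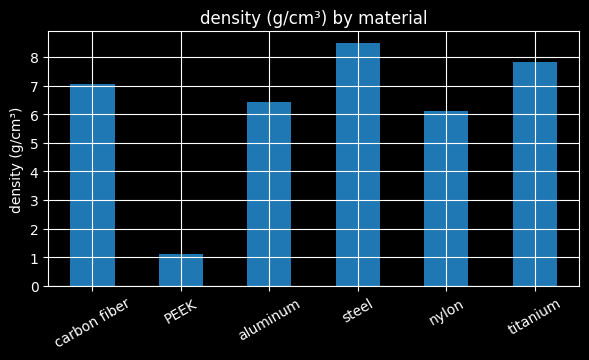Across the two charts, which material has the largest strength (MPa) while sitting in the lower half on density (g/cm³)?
PEEK

Chart 2 median density (g/cm³) ≈ 7; below-median materials: PEEK, aluminum, nylon. Among those, PEEK has the highest strength (MPa) (≈ 900).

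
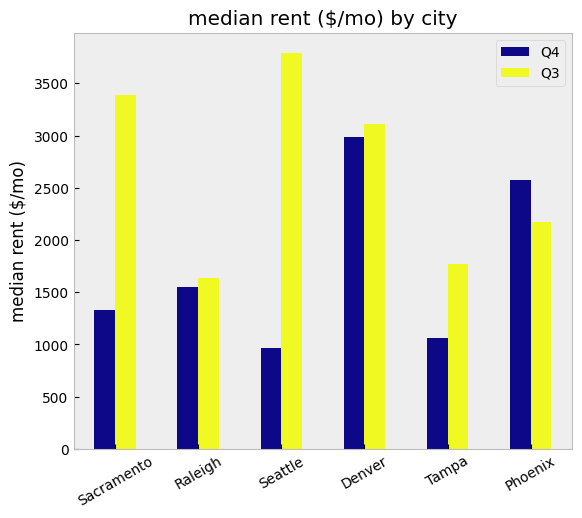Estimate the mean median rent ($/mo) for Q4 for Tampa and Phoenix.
≈ 1750

(1000 + 2500) / 2 ≈ 1750.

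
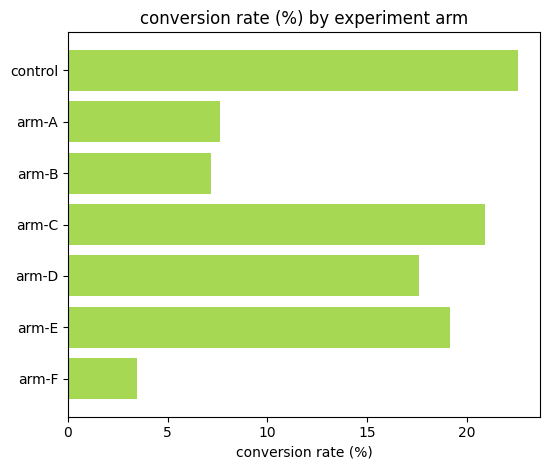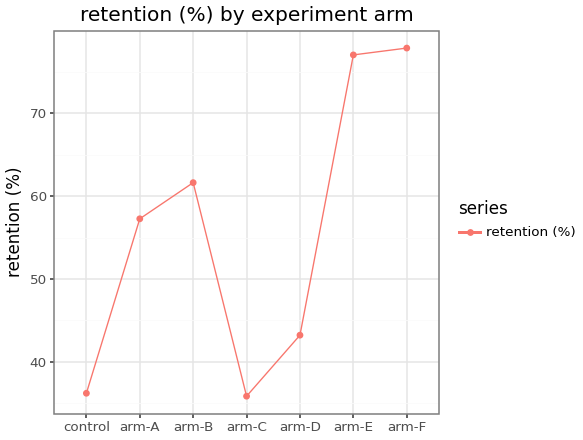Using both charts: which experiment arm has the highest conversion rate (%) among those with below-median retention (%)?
control

Chart 2 median retention (%) ≈ 60; below-median experiment arms: control, arm-C, arm-D. Among those, control has the highest conversion rate (%) (≈ 25).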